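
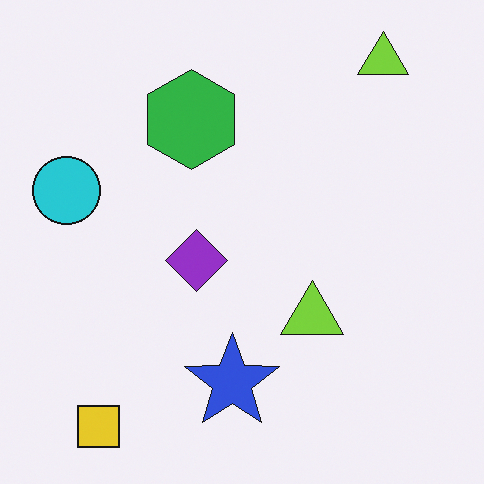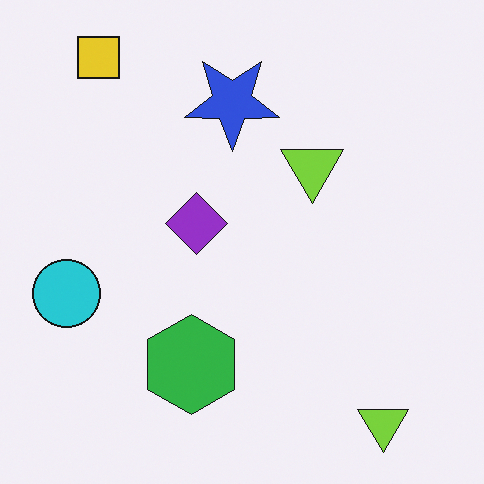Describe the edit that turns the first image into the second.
Flipped vertically (top ↔ bottom).

The yellow square is in the bottom-left of the first image and the top-left of the second — shapes on opposite sides of the horizontal midline have swapped in a mirror flip.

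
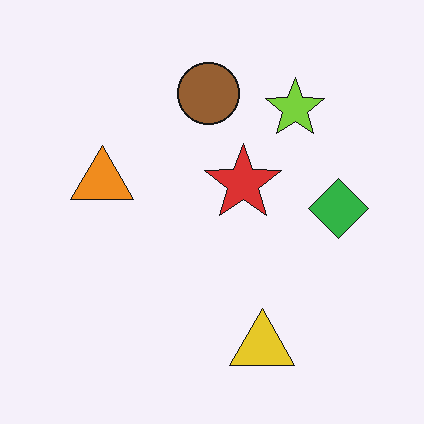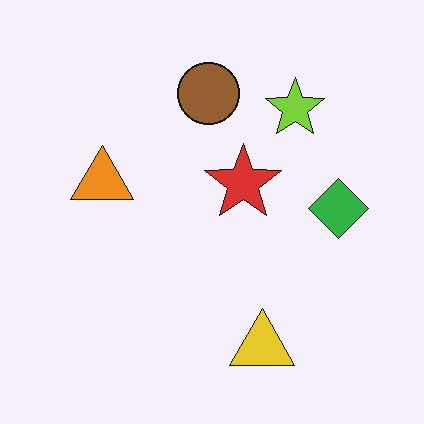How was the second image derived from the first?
JPEG-compressed with visible artifacts.

Blocky 8×8 compression artifacts appear around shape edges and the flat background shows ringing — characteristic JPEG degradation.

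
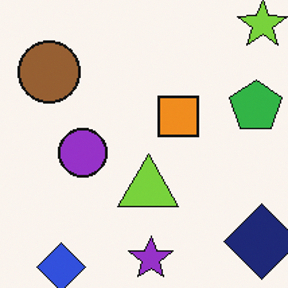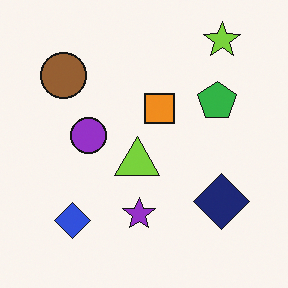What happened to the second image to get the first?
The transformation is: cropped to a modestly smaller region and rescaled.

The visible shapes are larger and the field of view is narrower; shapes near the original edges may be partly or wholly outside the frame — a crop-and-rescale.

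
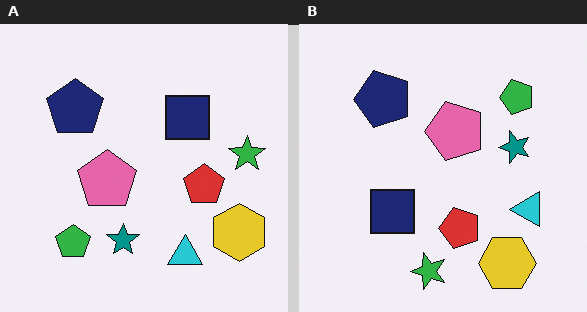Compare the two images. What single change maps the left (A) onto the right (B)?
The transformation is: transposed (reflected across the top-left ↔ bottom-right diagonal).

Shapes have swapped their row and column positions — what was in the top-right is now in the bottom-left — a diagonal reflection.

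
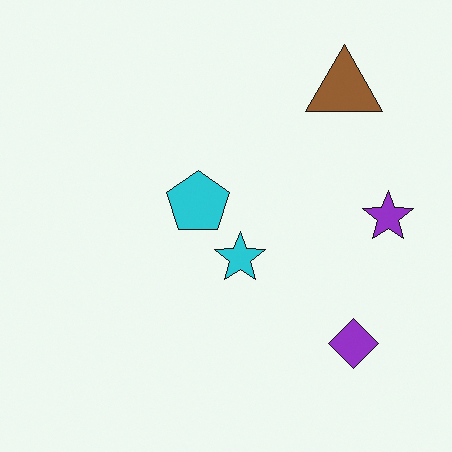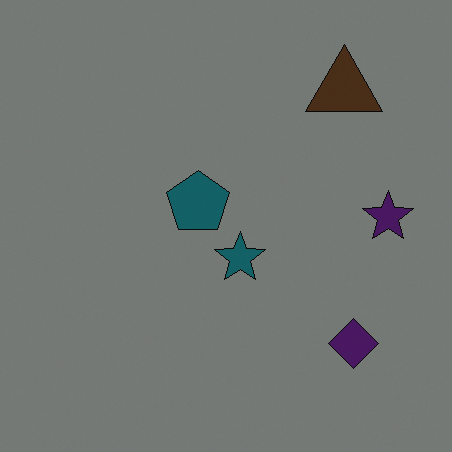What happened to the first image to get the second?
The image was darkened a lot.

Every pixel — background and shapes alike — is uniformly darkened.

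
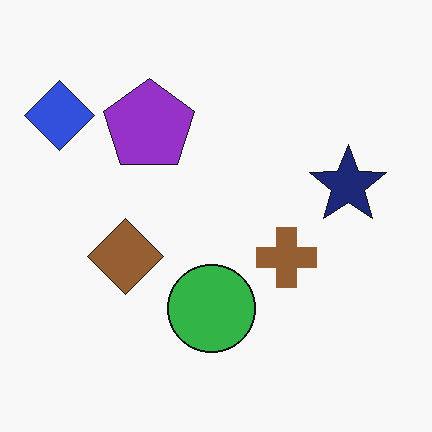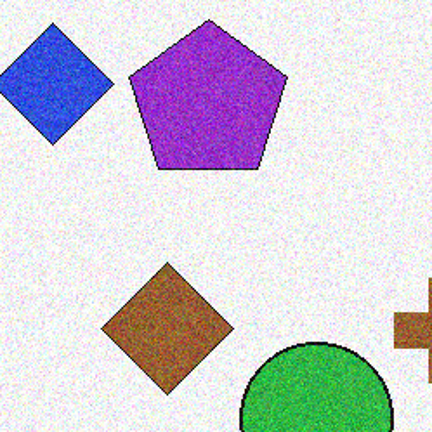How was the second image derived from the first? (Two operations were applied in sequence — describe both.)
It was degraded with moderate additive noise, then cropped tightly and scaled back up.

Random speckle covers the whole image, including the flat background. The visible shapes are larger and the field of view is narrower; shapes near the original edges may be partly or wholly outside the frame — a crop-and-rescale.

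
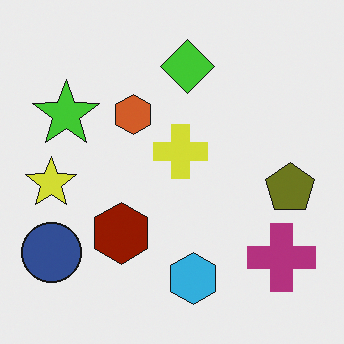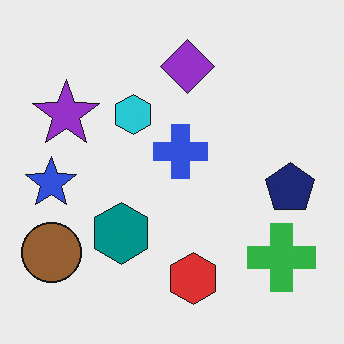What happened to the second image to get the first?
Hue-shifted through roughly half the color wheel.

Every shape's color has rotated by the same amount around the hue wheel — a uniform hue shift.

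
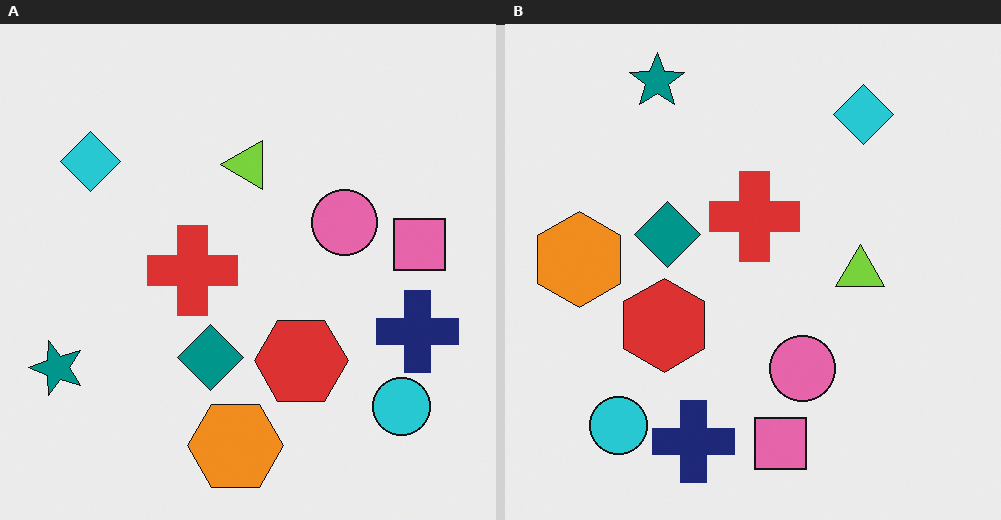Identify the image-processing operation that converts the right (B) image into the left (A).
This is the original image rotated 90° counter-clockwise.

The teal star sits in the top-left of the right (B) image and the bottom-left of the left (A) — consistent with a whole-image 90° counter-clockwise rotation.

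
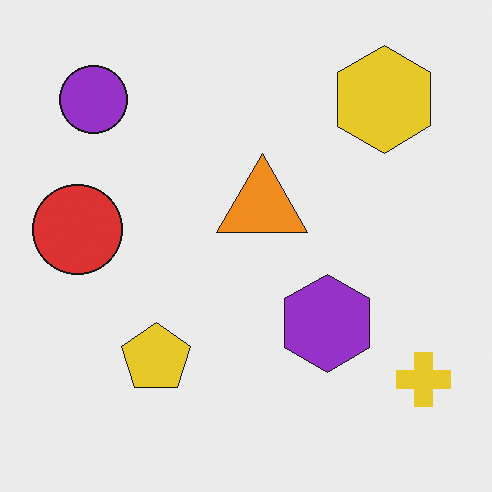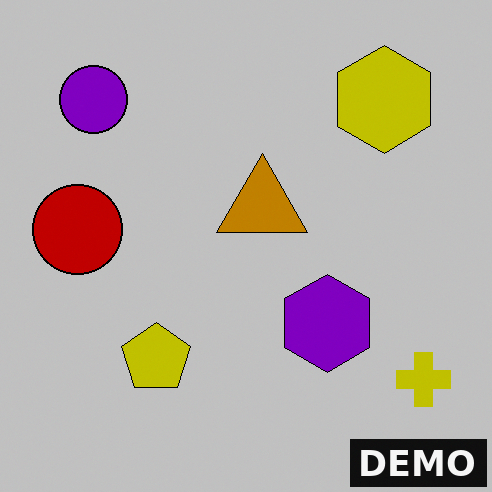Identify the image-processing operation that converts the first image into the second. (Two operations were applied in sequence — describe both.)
The transformation is: aggressively posterized, then watermarked with the text "DEMO" in the lower-right corner.

Each flat color has snapped to a coarser quantized level — most visibly, the near-white background has dropped to a flat grey. A dark label reading "DEMO" appears in the lower-right corner.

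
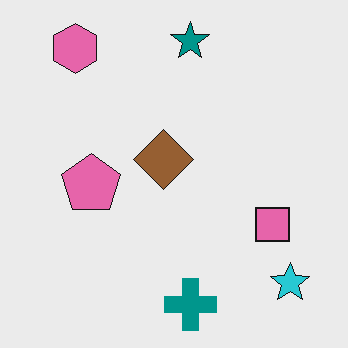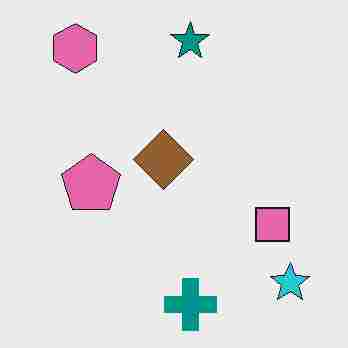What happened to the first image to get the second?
The second image is the first degraded with heavy JPEG compression.

Blocky 8×8 compression artifacts appear around shape edges and the flat background shows ringing — characteristic JPEG degradation.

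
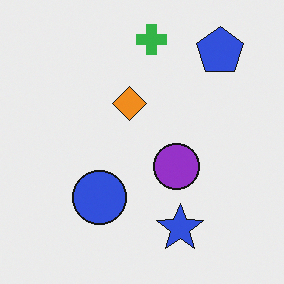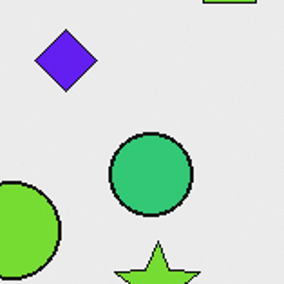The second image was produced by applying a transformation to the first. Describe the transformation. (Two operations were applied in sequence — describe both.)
This is the original image hue-shifted by a large amount, then cropped tightly and scaled back up.

Every shape's color has rotated by the same amount around the hue wheel — a uniform hue shift. The visible shapes are larger and the field of view is narrower; shapes near the original edges may be partly or wholly outside the frame — a crop-and-rescale.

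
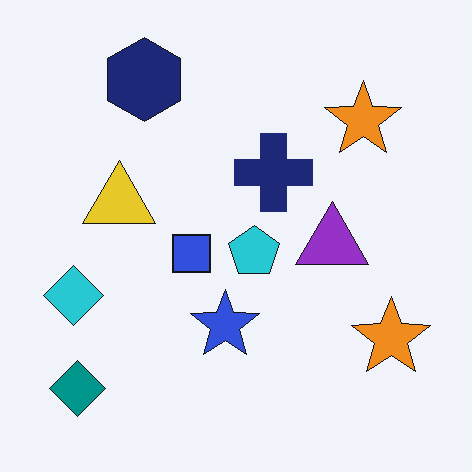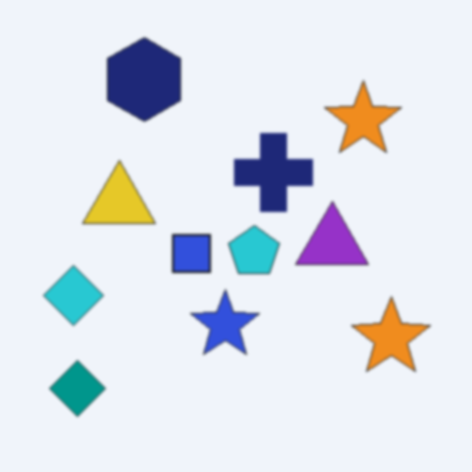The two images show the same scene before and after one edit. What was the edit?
The transformation is: slightly softened.

Shape edges and outlines are uniformly softened across the whole image.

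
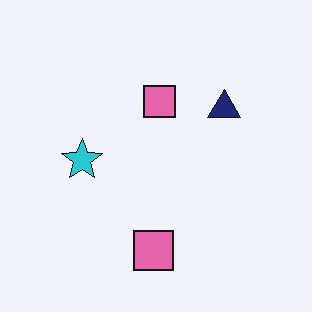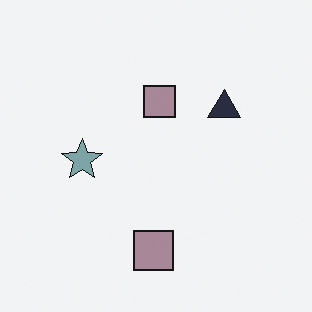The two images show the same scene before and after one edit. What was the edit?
The transformation is: made much more muted (saturation change).

All colors are more muted and greyish — a global saturation change.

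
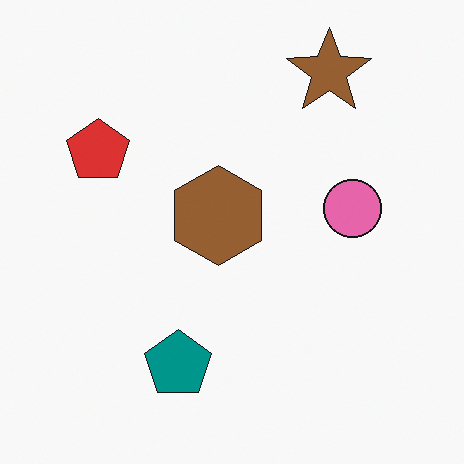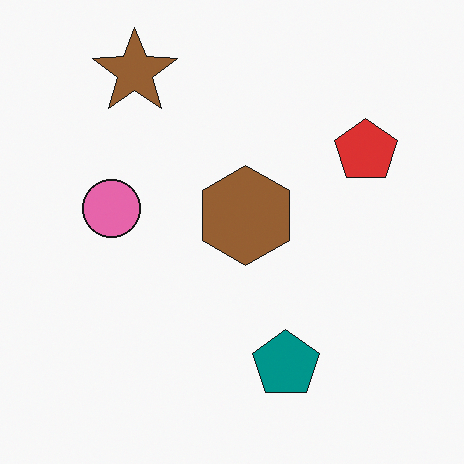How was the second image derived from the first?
The second image is the first flipped horizontally (left ↔ right).

The red pentagon is in the top-left of the first image and the top-right of the second — shapes on opposite sides of the vertical midline have swapped in a mirror flip.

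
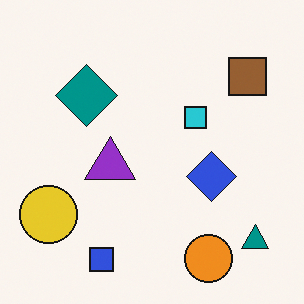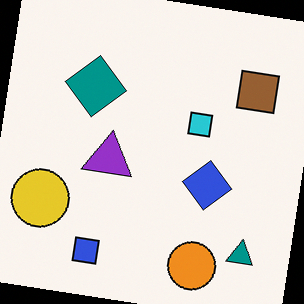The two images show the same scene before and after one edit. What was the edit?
The second image is the first rotated clockwise by a slight angle.

Every shape is tilted by the same angle and the image corners show triangular fill wedges — a whole-image rotation by a non-right angle.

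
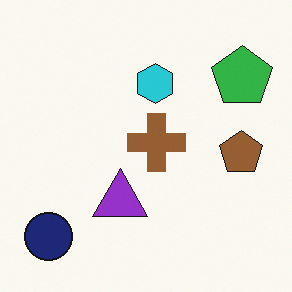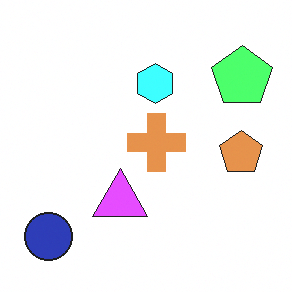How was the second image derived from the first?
It was brightened a lot.

Every pixel — background and shapes alike — is uniformly brightened.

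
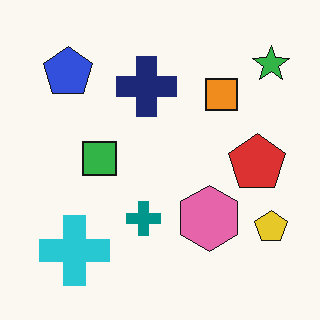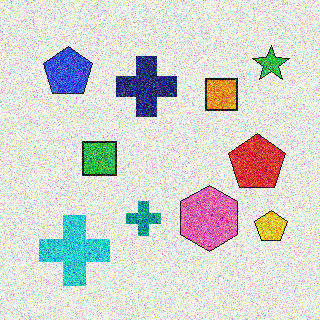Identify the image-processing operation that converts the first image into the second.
Degraded with a thick layer of grain.

Random speckle covers the whole image, including the flat background.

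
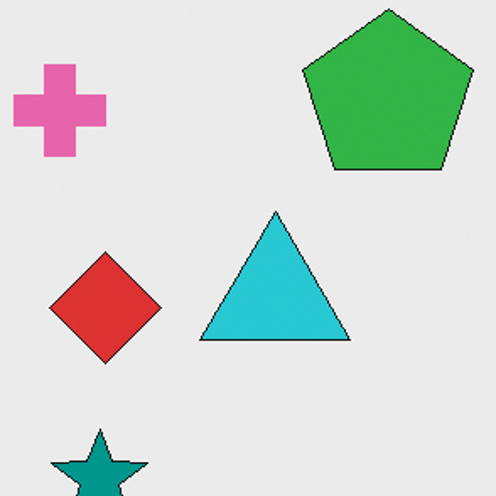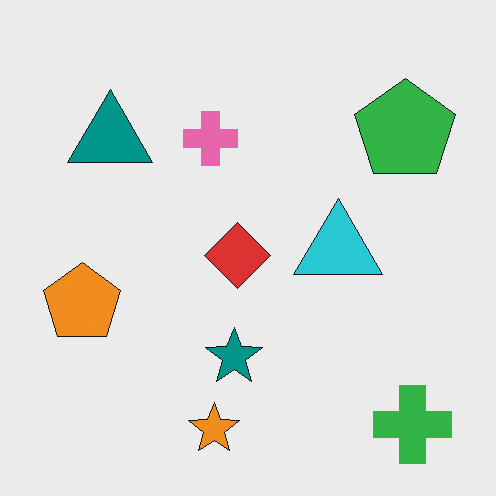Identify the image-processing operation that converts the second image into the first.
It was cropped tightly and scaled back up.

The visible shapes are larger and the field of view is narrower; shapes near the original edges may be partly or wholly outside the frame — a crop-and-rescale.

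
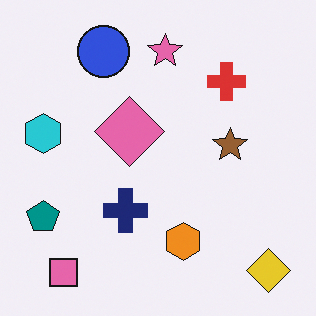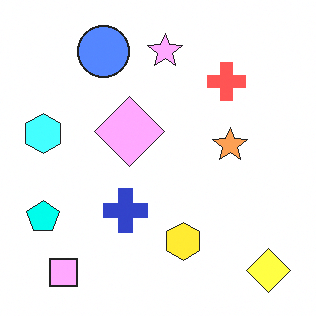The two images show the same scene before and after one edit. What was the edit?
The second image is the first noticeably brightened.

Every pixel — background and shapes alike — is uniformly brightened.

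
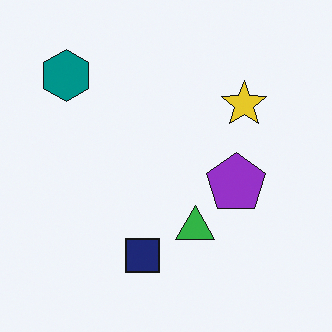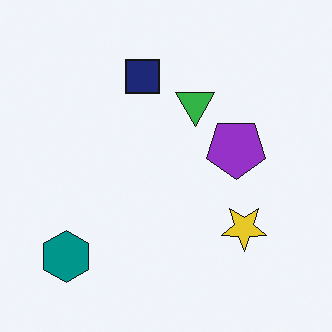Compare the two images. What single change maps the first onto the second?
It was flipped vertically (top ↔ bottom).

The teal hexagon is in the top-left of the first image and the bottom-left of the second — shapes on opposite sides of the horizontal midline have swapped in a mirror flip.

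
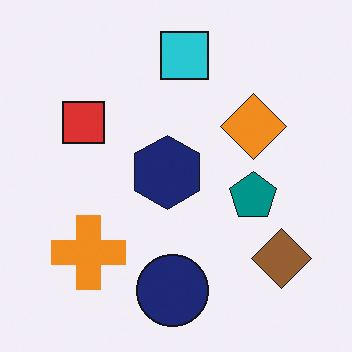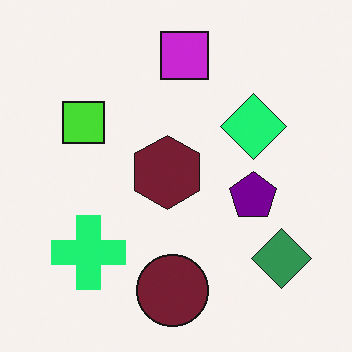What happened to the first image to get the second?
The transformation is: hue-shifted by a moderate amount.

Every shape's color has rotated by the same amount around the hue wheel — a uniform hue shift.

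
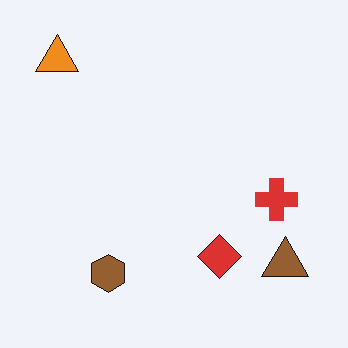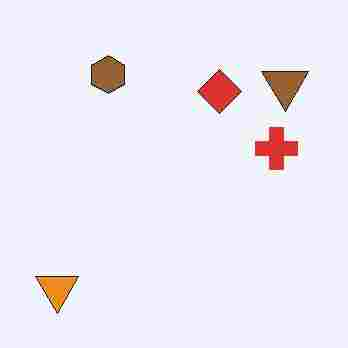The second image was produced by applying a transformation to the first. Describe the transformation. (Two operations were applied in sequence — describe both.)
The second image is the first flipped vertically (top ↔ bottom), then heavily JPEG-compressed with obvious blocking artifacts.

The orange triangle is in the top-left of the first image and the bottom-left of the second — shapes on opposite sides of the horizontal midline have swapped in a mirror flip. Blocky 8×8 compression artifacts appear around shape edges and the flat background shows ringing — characteristic JPEG degradation.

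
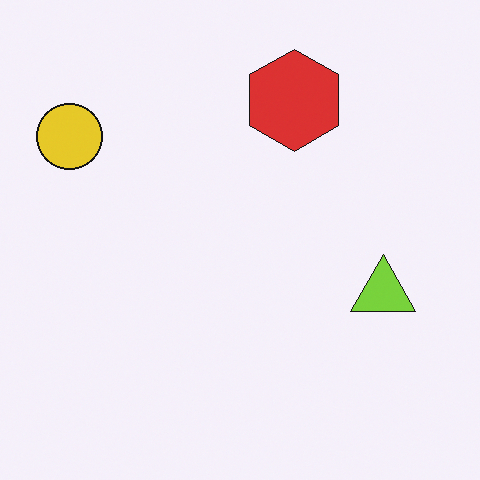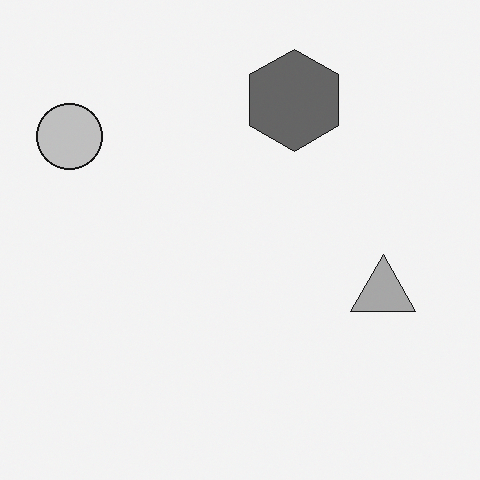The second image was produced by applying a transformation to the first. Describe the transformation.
This is the original image converted to grayscale.

All color is removed — every shape is now a shade of grey.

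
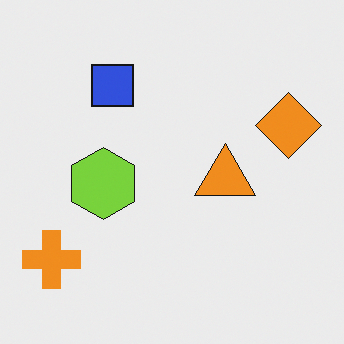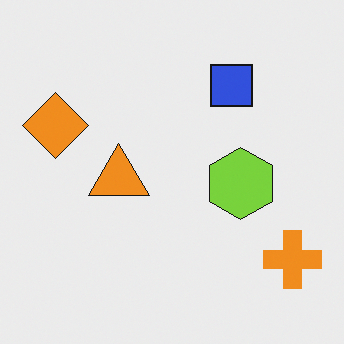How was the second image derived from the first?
Flipped horizontally (left ↔ right).

The orange cross is in the bottom-left of the first image and the bottom-right of the second — shapes on opposite sides of the vertical midline have swapped in a mirror flip.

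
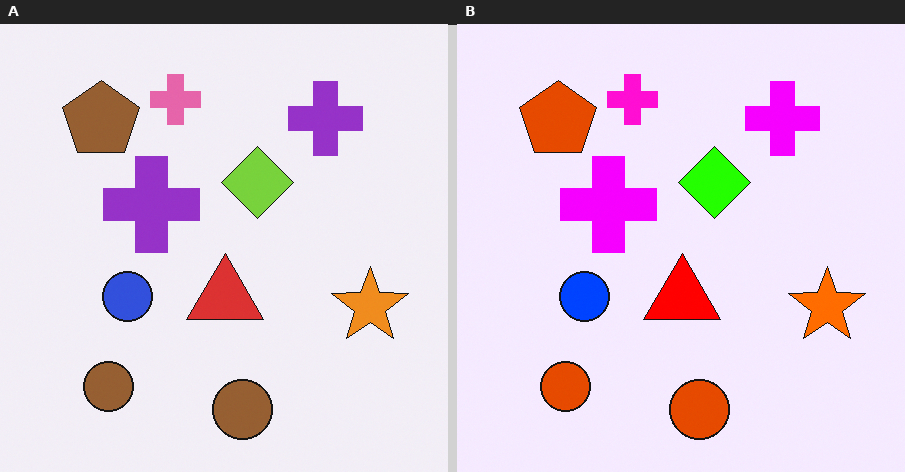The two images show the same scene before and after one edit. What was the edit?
The transformation is: heavily oversaturated.

All colors are more vivid — a global saturation change.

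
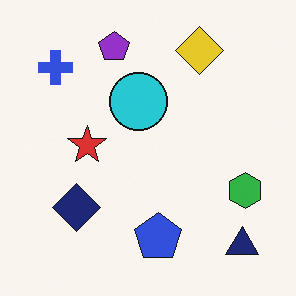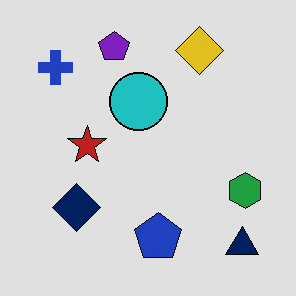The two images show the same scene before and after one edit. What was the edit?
This is the original image moderately posterized.

Each flat color has snapped to a coarser quantized level — most visibly, the near-white background has dropped to a flat grey.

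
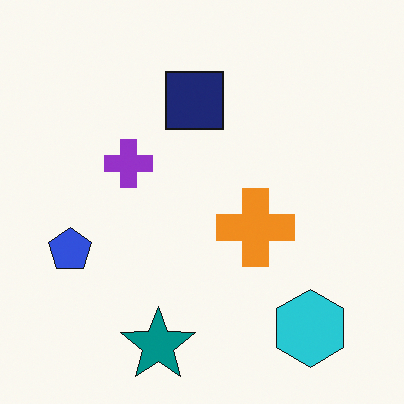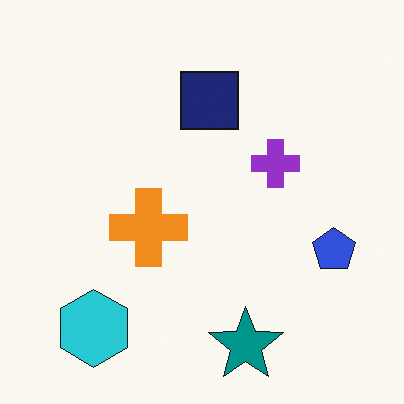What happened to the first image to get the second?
It was flipped horizontally (left ↔ right).

The blue pentagon is in the left of the first image and the right of the second — shapes on opposite sides of the vertical midline have swapped in a mirror flip.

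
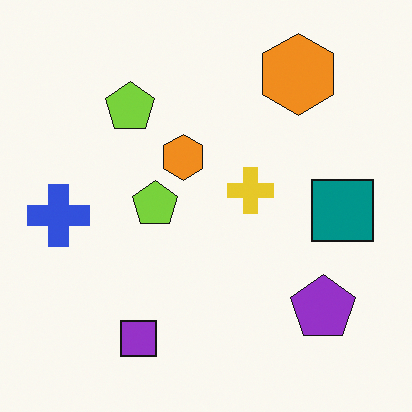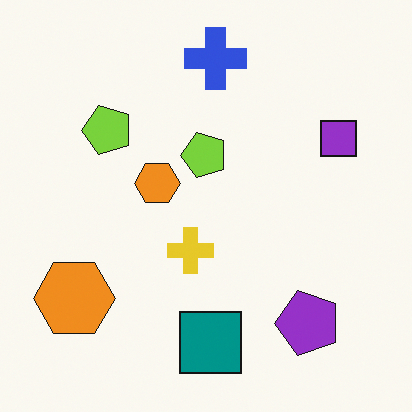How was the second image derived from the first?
It was transposed (reflected across the top-left ↔ bottom-right diagonal).

Shapes have swapped their row and column positions — what was in the top-right is now in the bottom-left — a diagonal reflection.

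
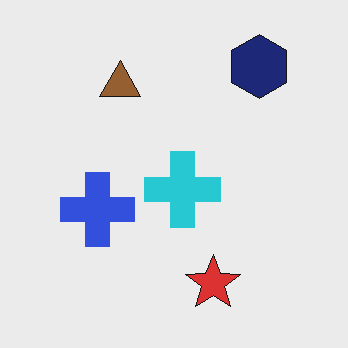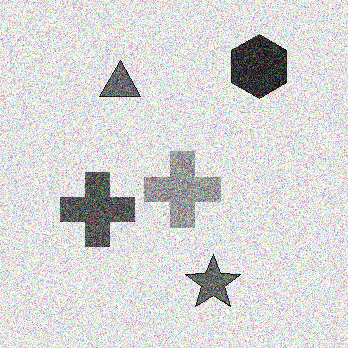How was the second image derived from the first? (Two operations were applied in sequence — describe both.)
The second image is the first converted to grayscale, then degraded with a thick layer of grain.

All color is removed — every shape is now a shade of grey. Random speckle covers the whole image, including the flat background.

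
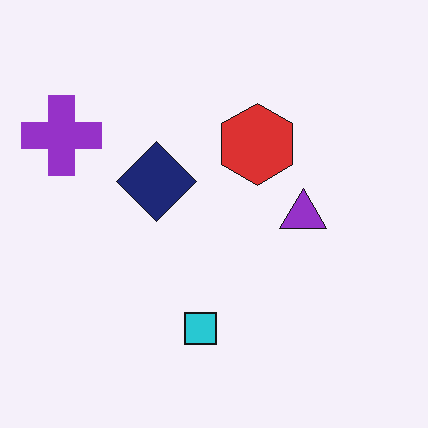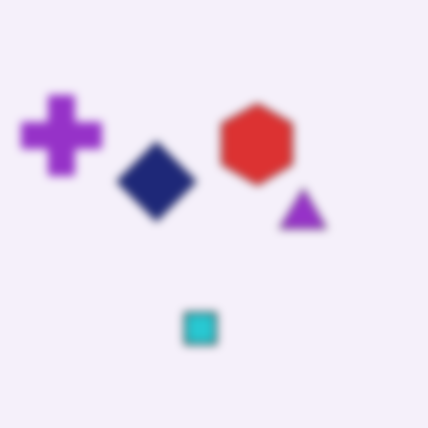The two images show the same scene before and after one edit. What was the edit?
The transformation is: noticeably gaussian-blurred.

Shape edges and outlines are uniformly softened across the whole image.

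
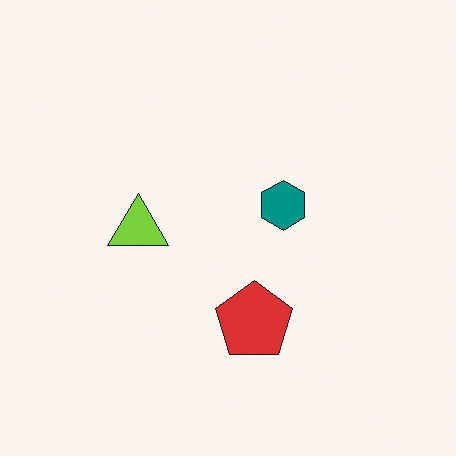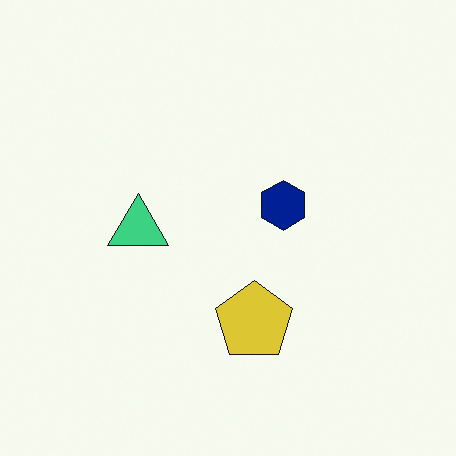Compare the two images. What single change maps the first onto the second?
The second image is the first hue-shifted slightly.

Every shape's color has rotated by the same amount around the hue wheel — a uniform hue shift.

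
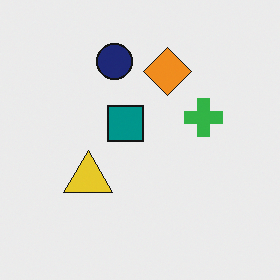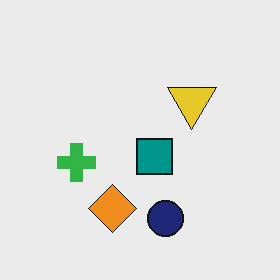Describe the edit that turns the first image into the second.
The second image is the first rotated 180°.

The navy circle sits in the top of the first image and the bottom of the second — consistent with a whole-image 180° rotation.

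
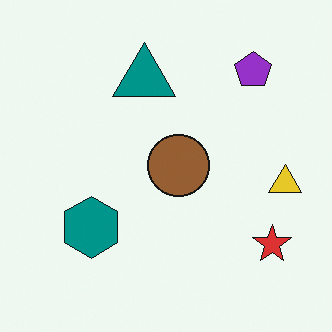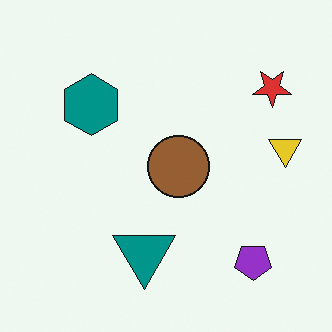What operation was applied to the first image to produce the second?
This is the original image flipped vertically (top ↔ bottom).

The purple pentagon is in the top-right of the first image and the bottom-right of the second — shapes on opposite sides of the horizontal midline have swapped in a mirror flip.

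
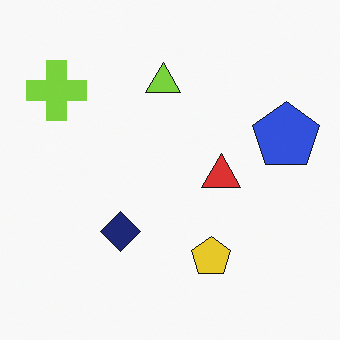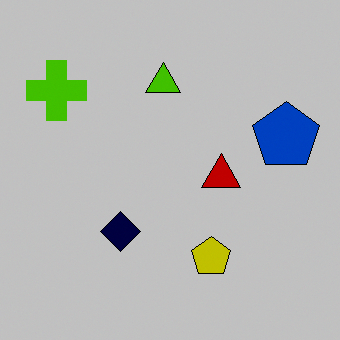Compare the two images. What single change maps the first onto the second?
The second image is the first heavily posterized to just a handful of flat colors.

Each flat color has snapped to a coarser quantized level — most visibly, the near-white background has dropped to a flat grey.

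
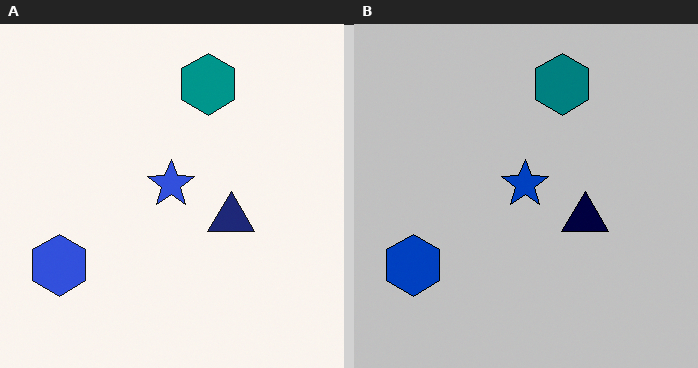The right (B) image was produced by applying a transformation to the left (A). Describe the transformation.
The transformation is: heavily posterized to just a handful of flat colors.

Each flat color has snapped to a coarser quantized level — most visibly, the near-white background has dropped to a flat grey.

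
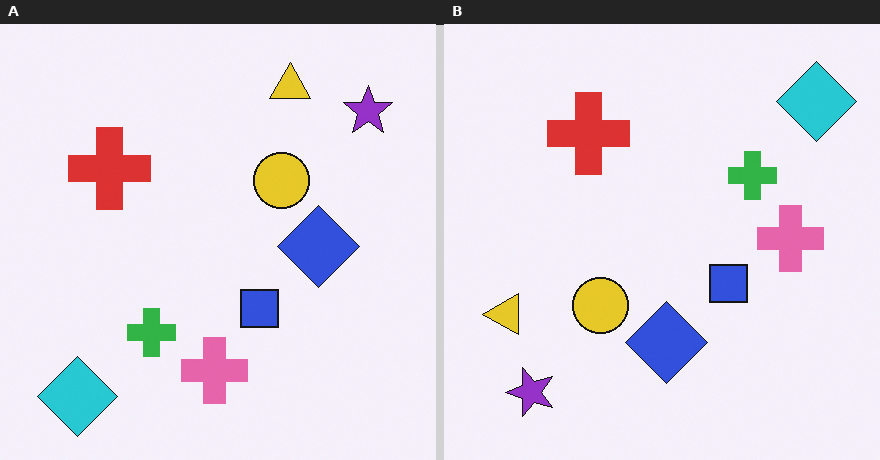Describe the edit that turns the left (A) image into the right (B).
It was transposed (reflected across the top-left ↔ bottom-right diagonal).

Shapes have swapped their row and column positions — what was in the top-right is now in the bottom-left — a diagonal reflection.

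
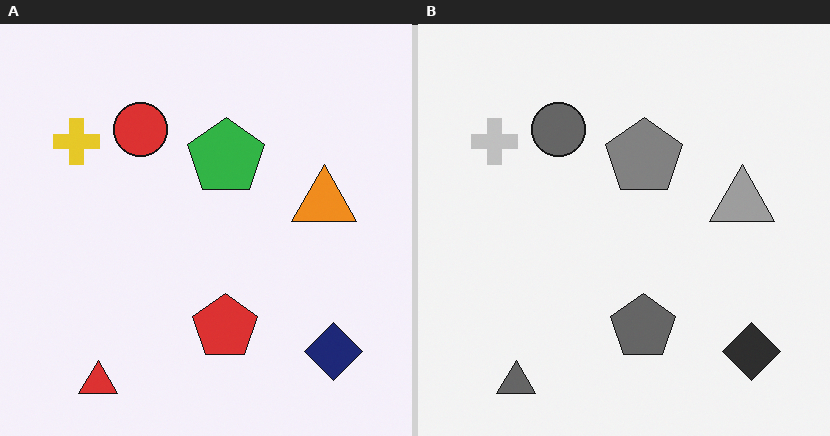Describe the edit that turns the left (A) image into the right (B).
The image was converted to grayscale.

All color is removed — every shape is now a shade of grey.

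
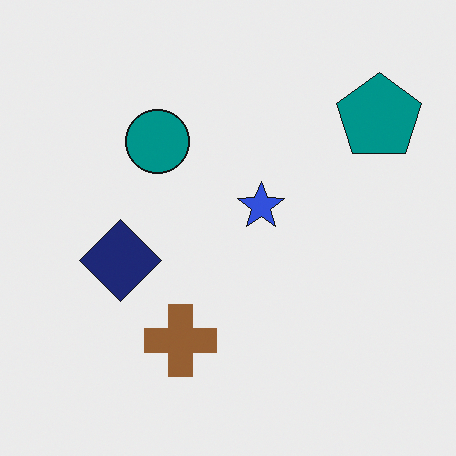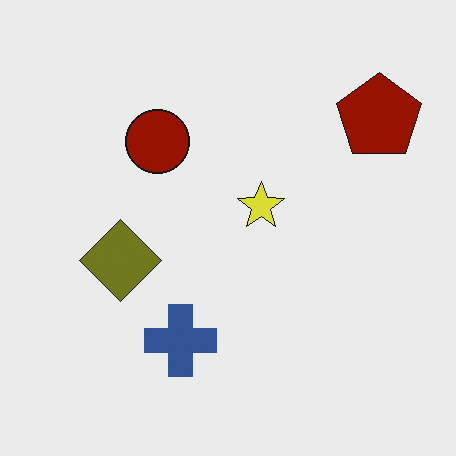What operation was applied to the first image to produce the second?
It was hue-shifted by a large amount.

Every shape's color has rotated by the same amount around the hue wheel — a uniform hue shift.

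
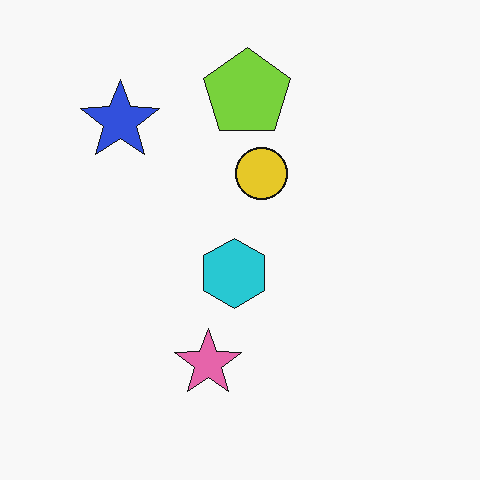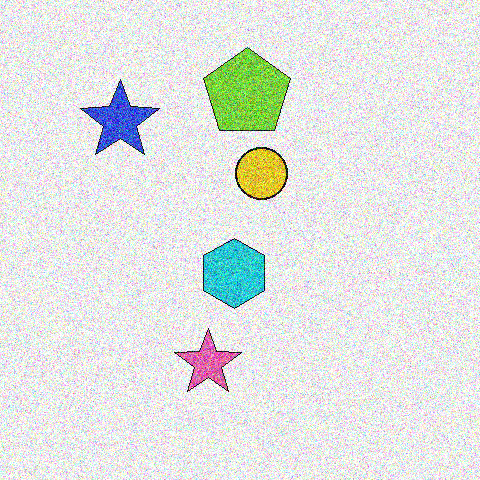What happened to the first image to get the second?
The transformation is: degraded with a thick layer of grain.

Random speckle covers the whole image, including the flat background.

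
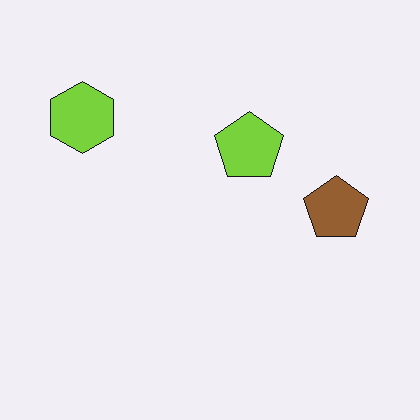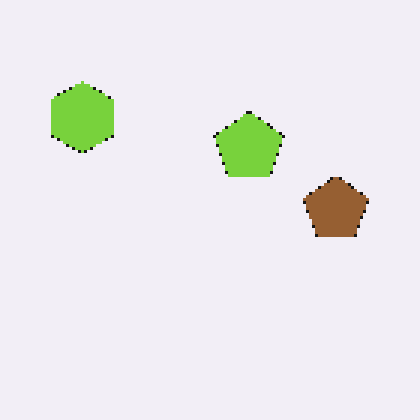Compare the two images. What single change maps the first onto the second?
It was mildly pixelated.

Shapes are reduced to large square blocks; fine edges and outlines are lost — a downscale-then-upscale (mosaic) effect.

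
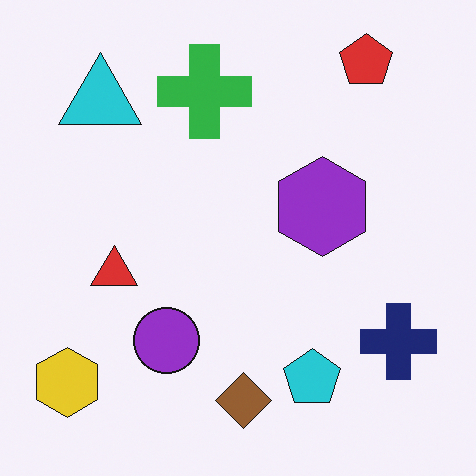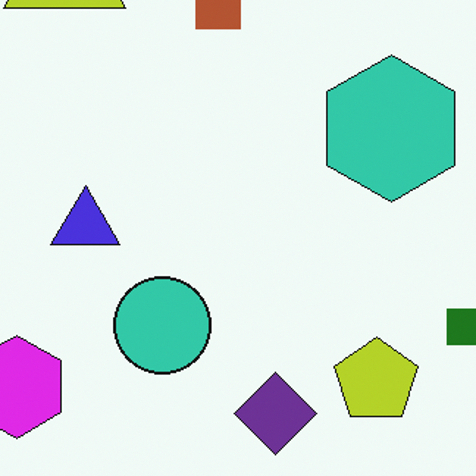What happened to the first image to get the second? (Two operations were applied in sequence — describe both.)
The image was hue-shifted by a large amount, then cropped to a modestly smaller region and rescaled.

Every shape's color has rotated by the same amount around the hue wheel — a uniform hue shift. The visible shapes are larger and the field of view is narrower; shapes near the original edges may be partly or wholly outside the frame — a crop-and-rescale.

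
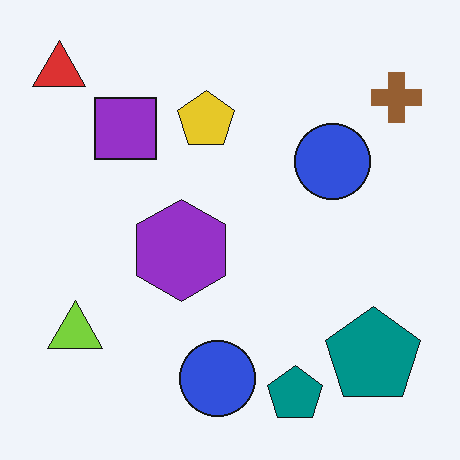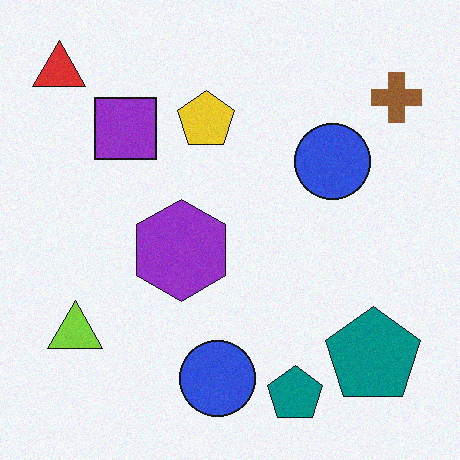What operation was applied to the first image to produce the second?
Degraded with light additive noise.

Random speckle covers the whole image, including the flat background.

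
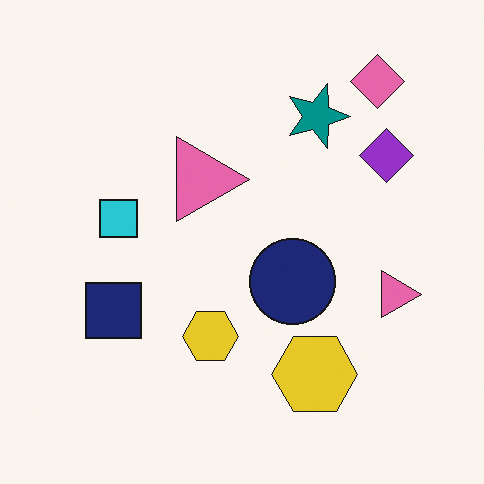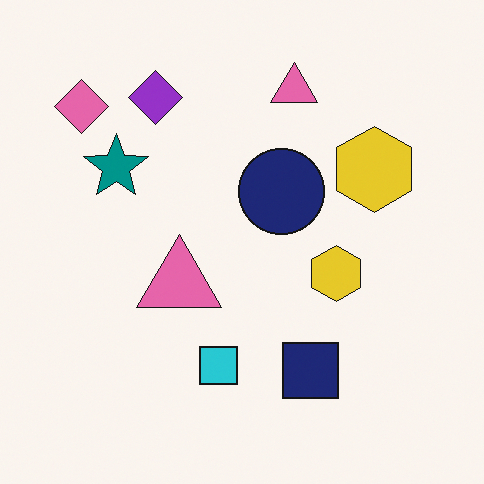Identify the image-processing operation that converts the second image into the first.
It was rotated 90° clockwise.

The pink diamond sits in the top-left of the second image and the top-right of the first — consistent with a whole-image 90° clockwise rotation.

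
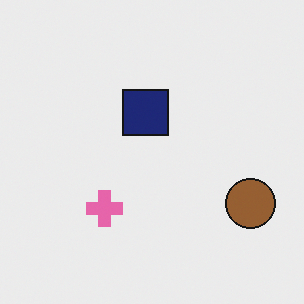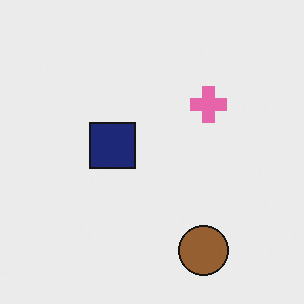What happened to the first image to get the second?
Transposed (reflected across the top-left ↔ bottom-right diagonal).

Shapes have swapped their row and column positions — what was in the top-right is now in the bottom-left — a diagonal reflection.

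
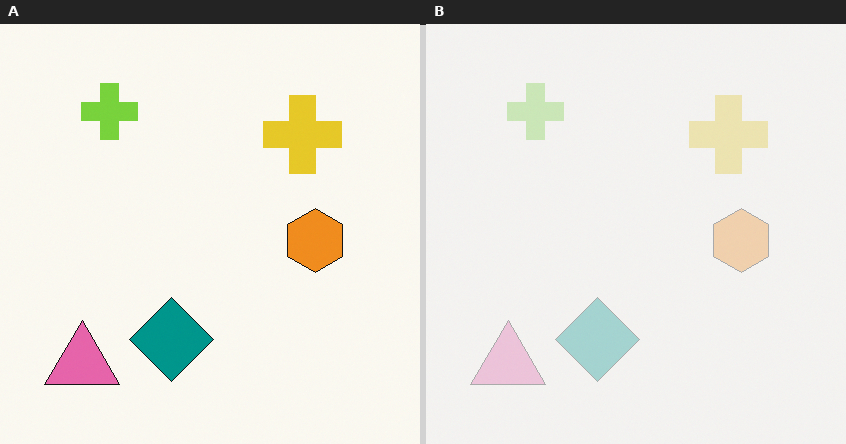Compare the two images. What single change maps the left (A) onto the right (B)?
The transformation is: given much lower contrast.

Tones are pushed toward mid-grey across the whole image — a global contrast change.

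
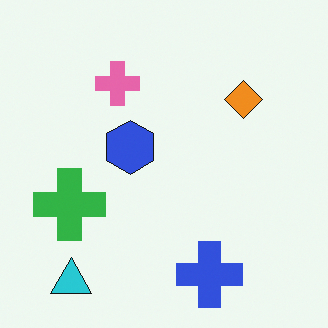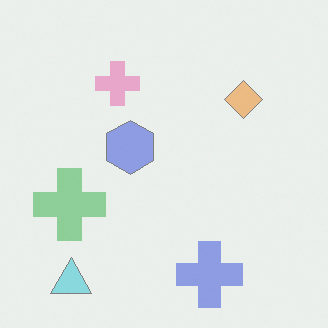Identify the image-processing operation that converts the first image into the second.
The image was washed out (contrast reduced).

Tones are pushed toward mid-grey across the whole image — a global contrast change.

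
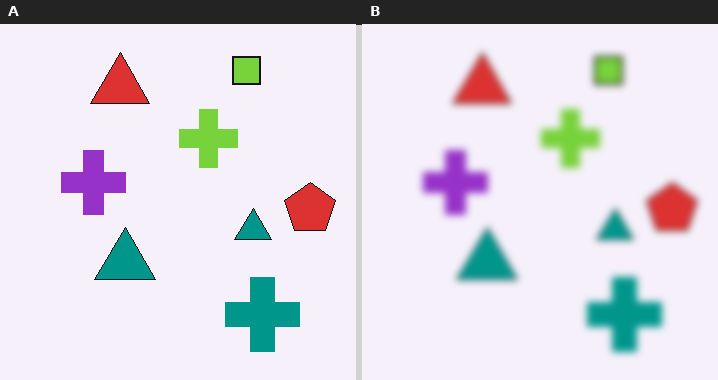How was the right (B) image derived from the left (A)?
The right (B) image is the left (A) noticeably gaussian-blurred.

Shape edges and outlines are uniformly softened across the whole image.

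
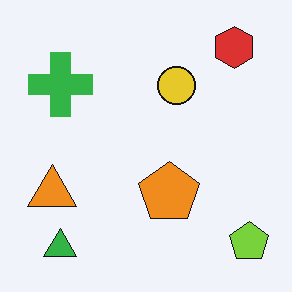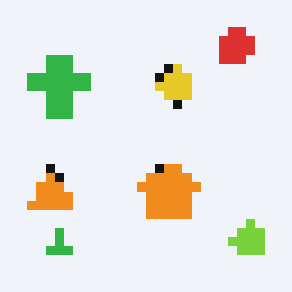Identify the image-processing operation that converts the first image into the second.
This is the original image heavily pixelated into large blocks.

Shapes are reduced to large square blocks; fine edges and outlines are lost — a downscale-then-upscale (mosaic) effect.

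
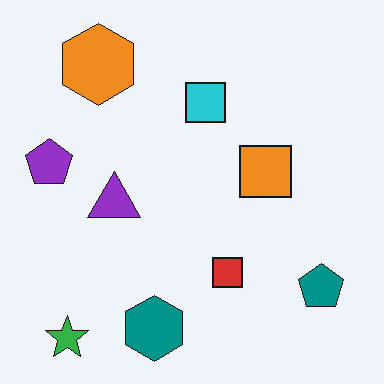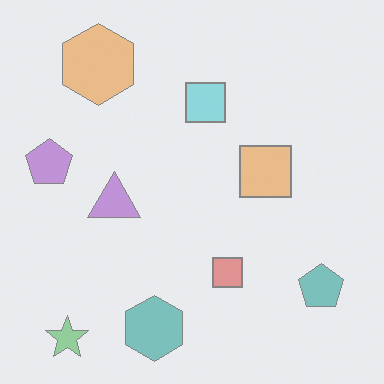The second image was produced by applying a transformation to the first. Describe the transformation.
This is the original image given much lower contrast.

Tones are pushed toward mid-grey across the whole image — a global contrast change.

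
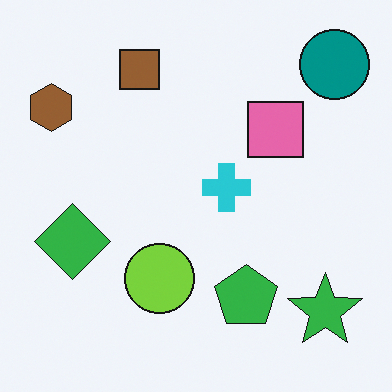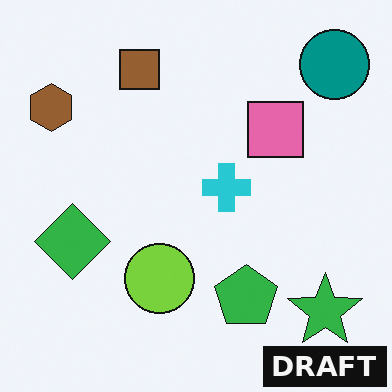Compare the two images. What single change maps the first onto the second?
This is the original image watermarked with the text "DRAFT" in the lower-right corner.

A dark label reading "DRAFT" appears in the lower-right corner.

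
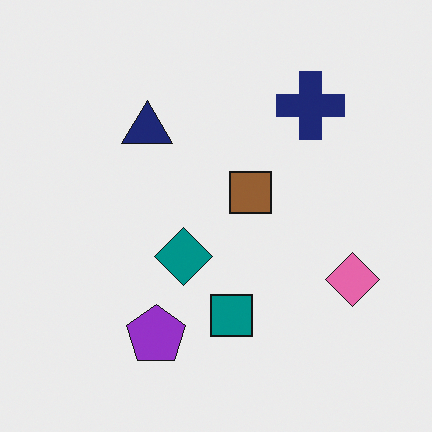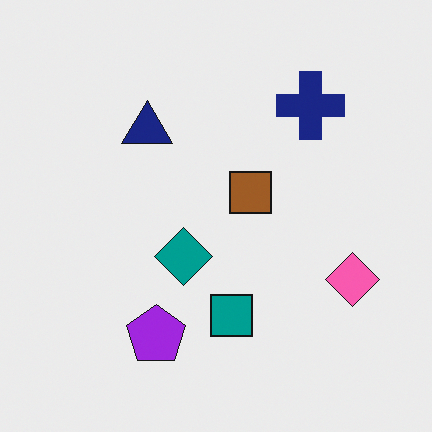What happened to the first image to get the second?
The second image is the first slightly oversaturated.

All colors are more vivid — a global saturation change.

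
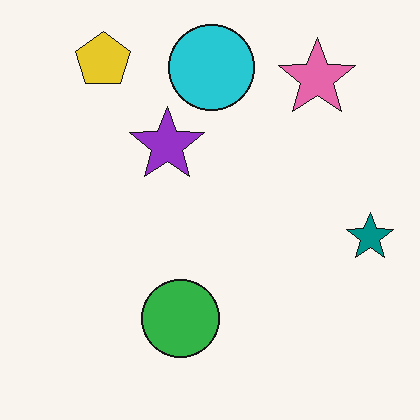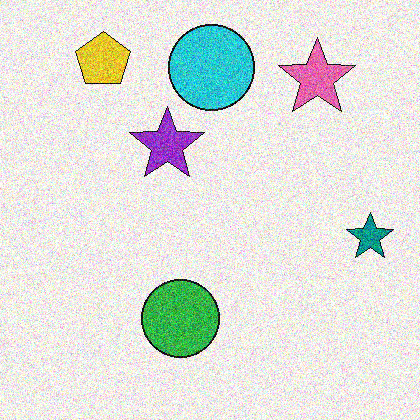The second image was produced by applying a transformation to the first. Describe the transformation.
The image was degraded with strong gaussian noise.

Random speckle covers the whole image, including the flat background.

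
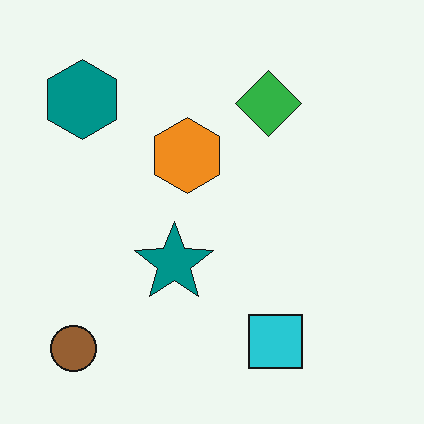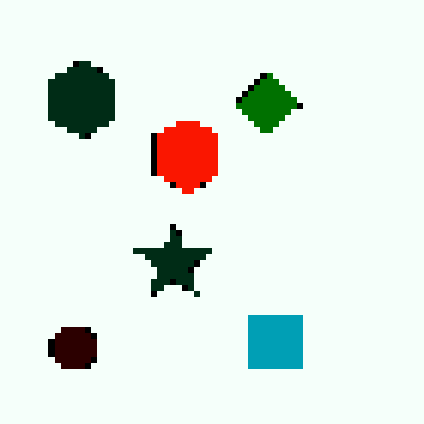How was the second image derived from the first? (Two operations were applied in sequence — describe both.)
It was given much higher contrast, then moderately pixelated.

Tones are pushed away from mid-grey across the whole image — a global contrast change. Shapes are reduced to large square blocks; fine edges and outlines are lost — a downscale-then-upscale (mosaic) effect.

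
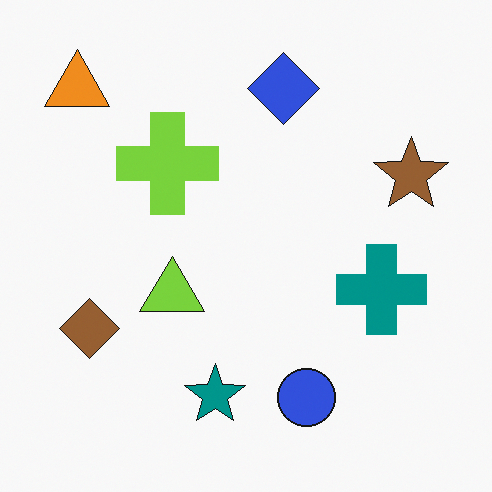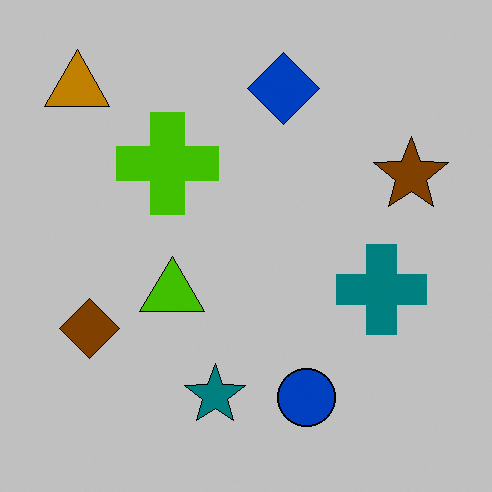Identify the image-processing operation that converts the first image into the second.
Aggressively posterized.

Each flat color has snapped to a coarser quantized level — most visibly, the near-white background has dropped to a flat grey.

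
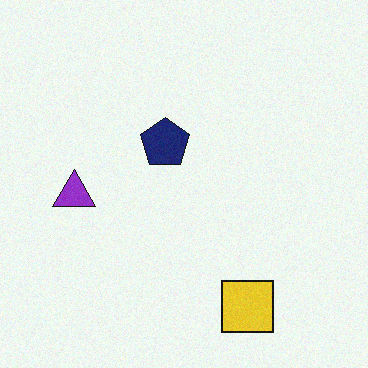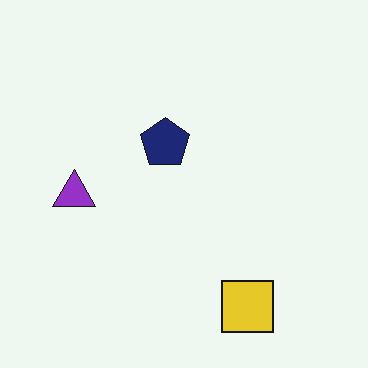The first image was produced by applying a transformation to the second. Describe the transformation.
It was degraded with subtle gaussian noise.

Random speckle covers the whole image, including the flat background.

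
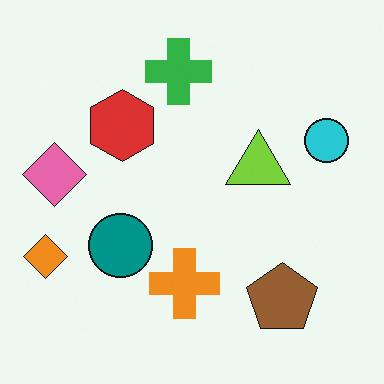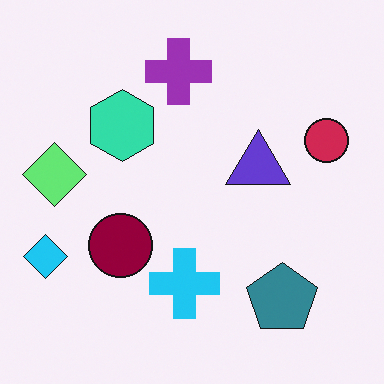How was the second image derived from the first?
It was hue-shifted by a large amount.

Every shape's color has rotated by the same amount around the hue wheel — a uniform hue shift.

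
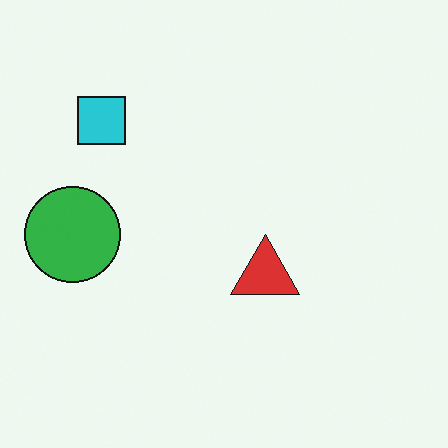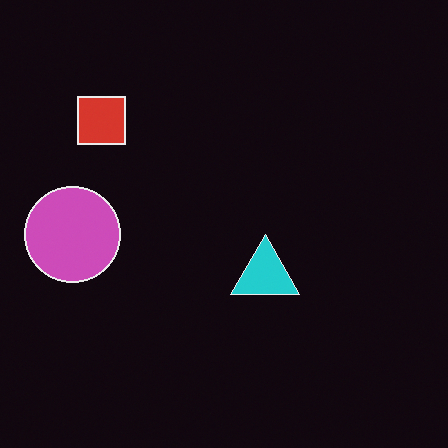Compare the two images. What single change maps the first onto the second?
The transformation is: color-inverted (negative).

The light background has become dark and every shape's color is its complement — a photographic negative.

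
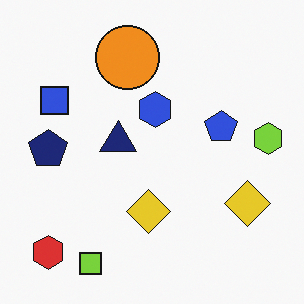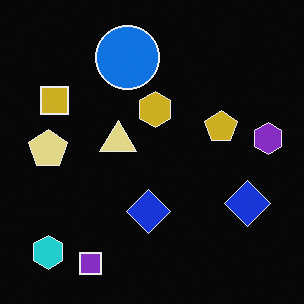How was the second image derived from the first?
The transformation is: color-inverted (negative).

The light background has become dark and every shape's color is its complement — a photographic negative.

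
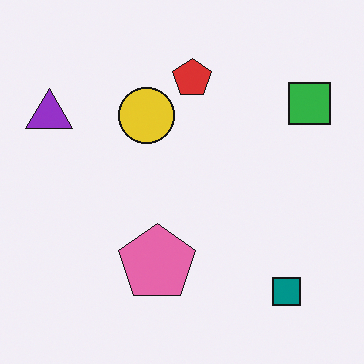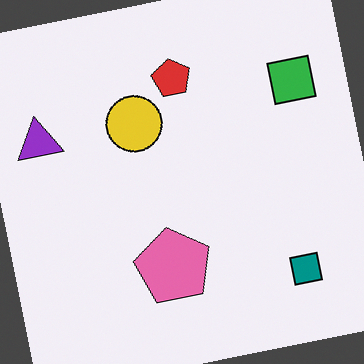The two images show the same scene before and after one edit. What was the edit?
Rotated counter-clockwise by a slight angle.

Every shape is tilted by the same angle and the image corners show triangular fill wedges — a whole-image rotation by a non-right angle.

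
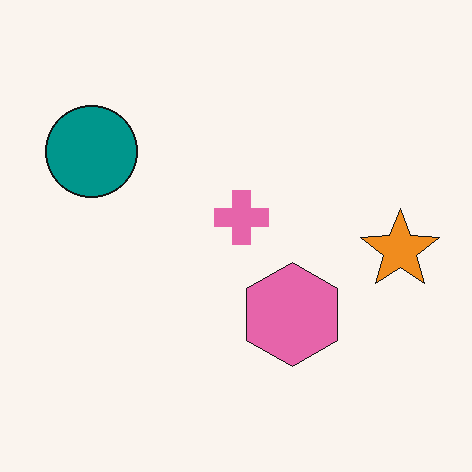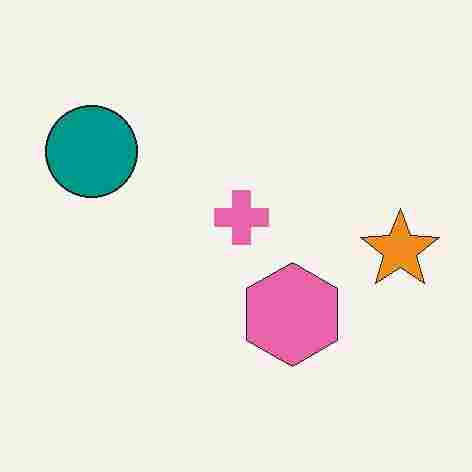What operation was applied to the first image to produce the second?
The second image is the first heavily JPEG-compressed with obvious blocking artifacts.

Blocky 8×8 compression artifacts appear around shape edges and the flat background shows ringing — characteristic JPEG degradation.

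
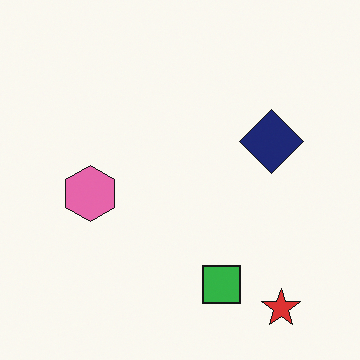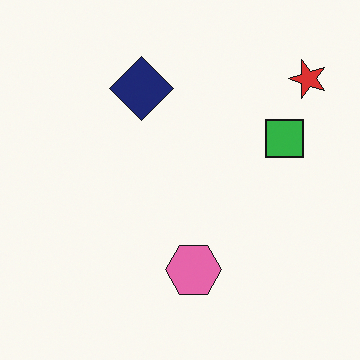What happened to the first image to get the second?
Rotated 90° counter-clockwise.

The red star sits in the bottom-right of the first image and the top-right of the second — consistent with a whole-image 90° counter-clockwise rotation.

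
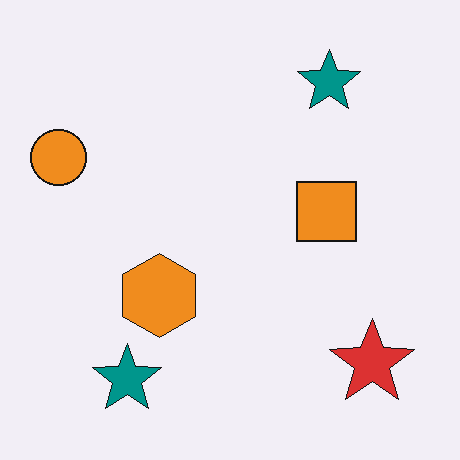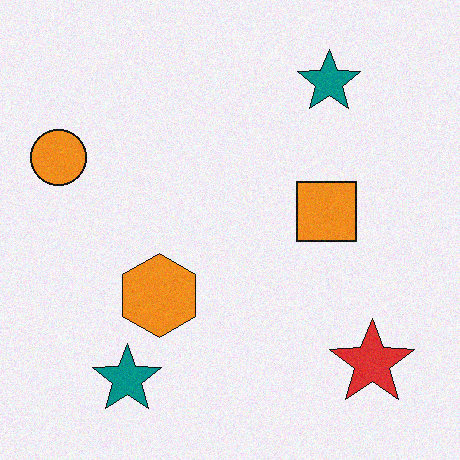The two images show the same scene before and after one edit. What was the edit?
The second image is the first degraded with light additive noise.

Random speckle covers the whole image, including the flat background.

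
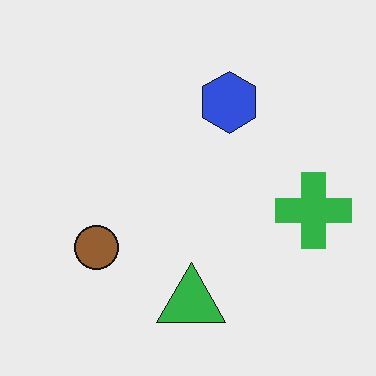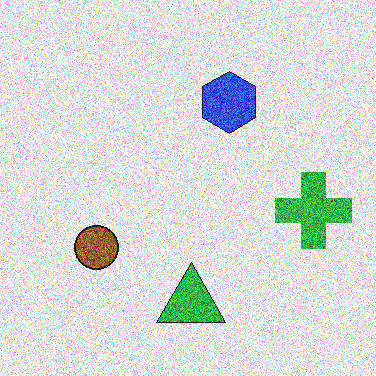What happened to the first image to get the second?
This is the original image degraded with heavy additive noise.

Random speckle covers the whole image, including the flat background.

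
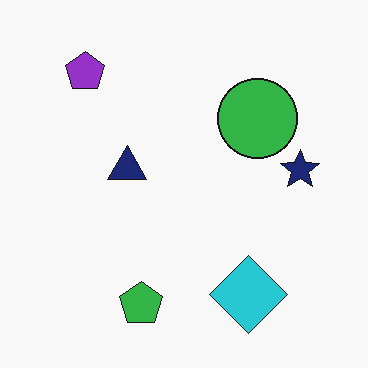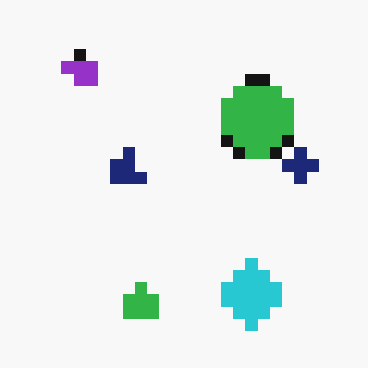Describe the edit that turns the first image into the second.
The transformation is: heavily pixelated into large blocks.

Shapes are reduced to large square blocks; fine edges and outlines are lost — a downscale-then-upscale (mosaic) effect.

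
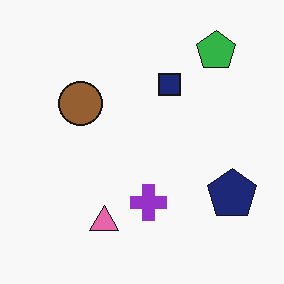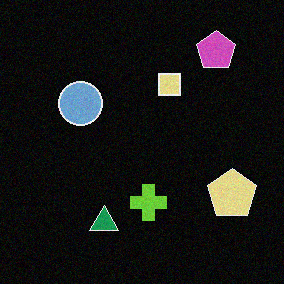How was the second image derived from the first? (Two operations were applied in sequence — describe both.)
Color-inverted (negative), then degraded with a light layer of grain.

The light background has become dark and every shape's color is its complement — a photographic negative. Random speckle covers the whole image, including the flat background.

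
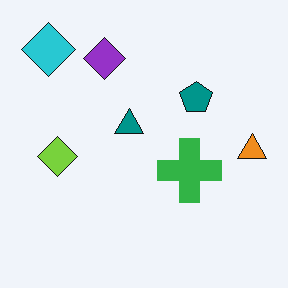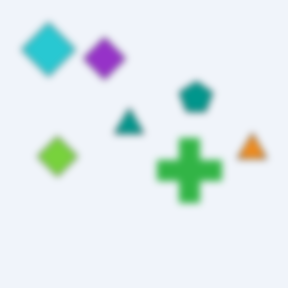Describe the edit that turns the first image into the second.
The transformation is: moderately blurred.

Shape edges and outlines are uniformly softened across the whole image.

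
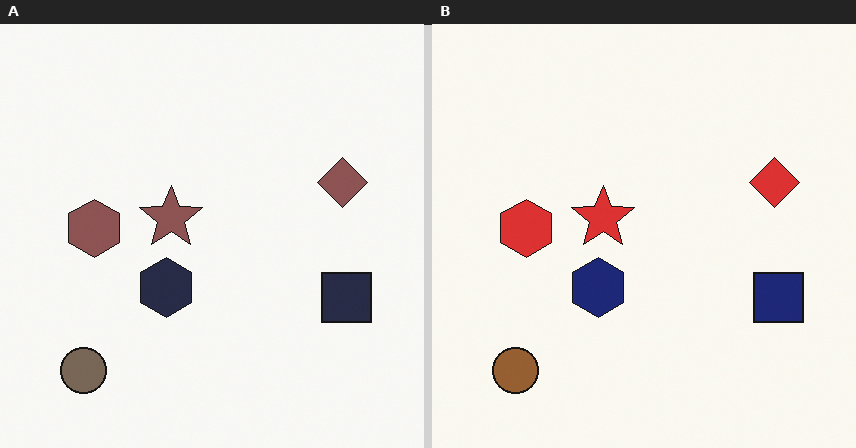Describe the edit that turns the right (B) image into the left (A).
The transformation is: made much more muted (saturation change).

All colors are more muted and greyish — a global saturation change.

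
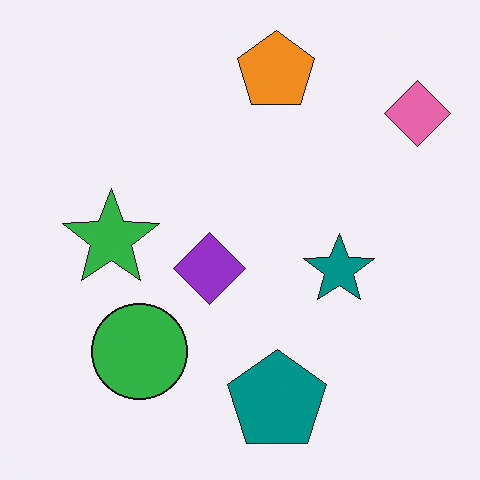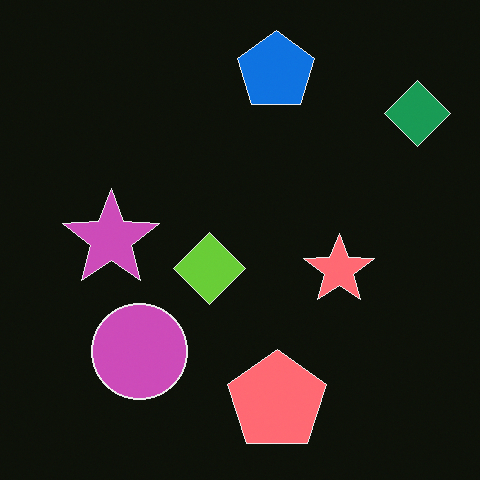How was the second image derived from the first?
This is the original image color-inverted (negative).

The light background has become dark and every shape's color is its complement — a photographic negative.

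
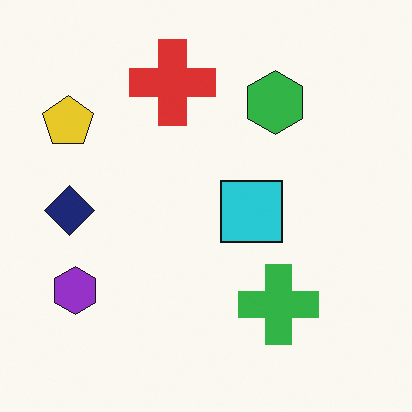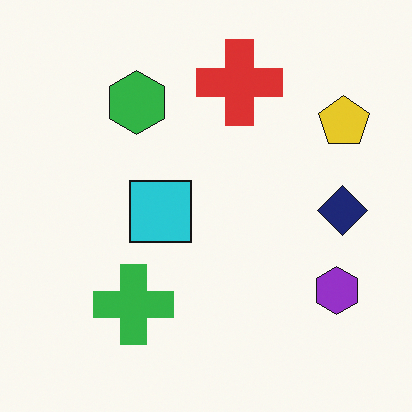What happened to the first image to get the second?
This is the original image flipped horizontally (left ↔ right).

The yellow pentagon is in the top-left of the first image and the top-right of the second — shapes on opposite sides of the vertical midline have swapped in a mirror flip.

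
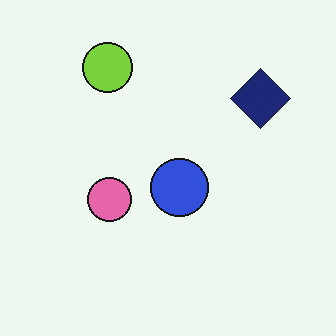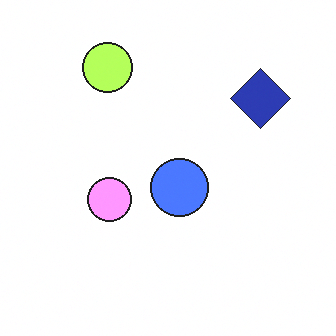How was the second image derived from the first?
It was noticeably brightened.

Every pixel — background and shapes alike — is uniformly brightened.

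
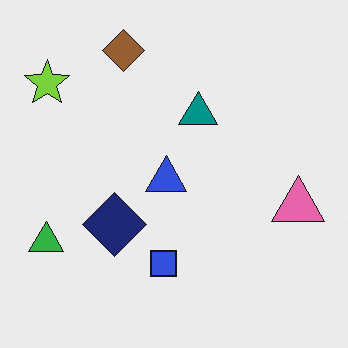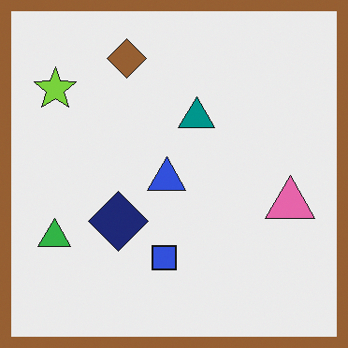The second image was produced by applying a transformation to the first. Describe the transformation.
The second image is the first framed with a brown border.

A solid brown frame runs around the edge of the second image, with the content slightly shrunk inside it.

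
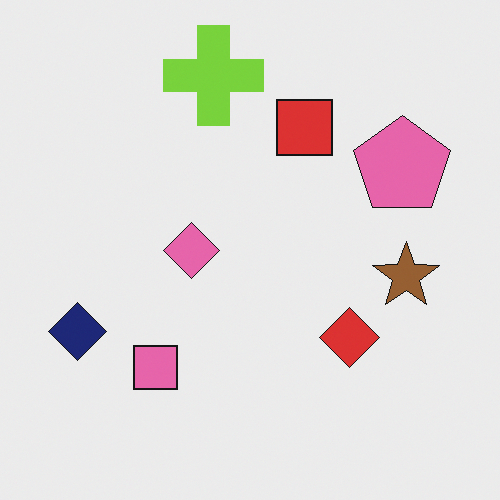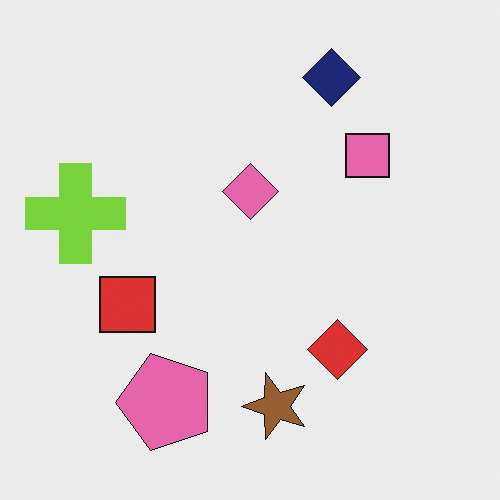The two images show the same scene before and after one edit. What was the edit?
The image was transposed (reflected across the top-left ↔ bottom-right diagonal).

Shapes have swapped their row and column positions — what was in the top-right is now in the bottom-left — a diagonal reflection.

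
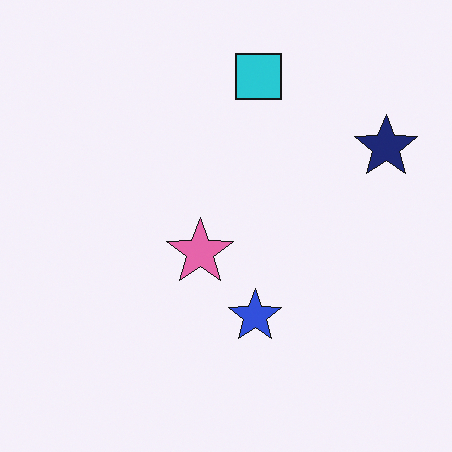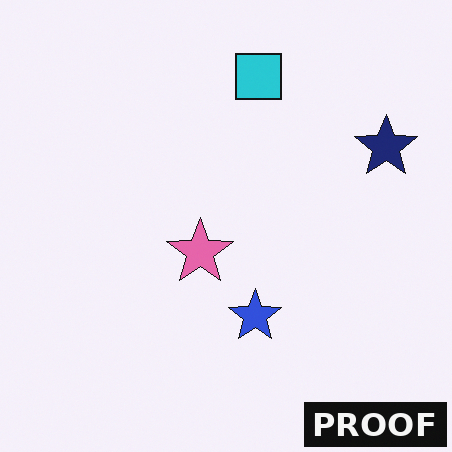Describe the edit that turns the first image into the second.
The transformation is: watermarked with the text "PROOF" in the lower-right corner.

A dark label reading "PROOF" appears in the lower-right corner.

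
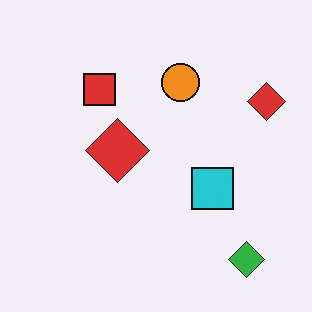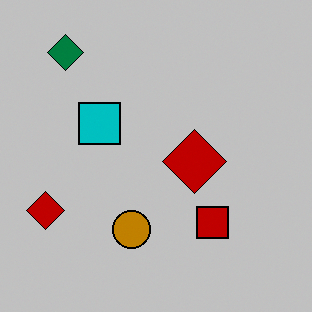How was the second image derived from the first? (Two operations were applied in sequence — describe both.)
The image was heavily posterized to just a handful of flat colors, then rotated 180°.

Each flat color has snapped to a coarser quantized level — most visibly, the near-white background has dropped to a flat grey. The green diamond sits in the bottom-right of the first image and the top-left of the second — consistent with a whole-image 180° rotation.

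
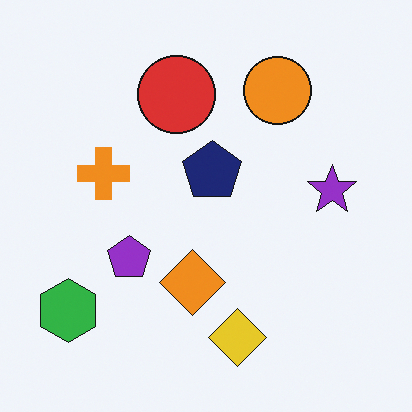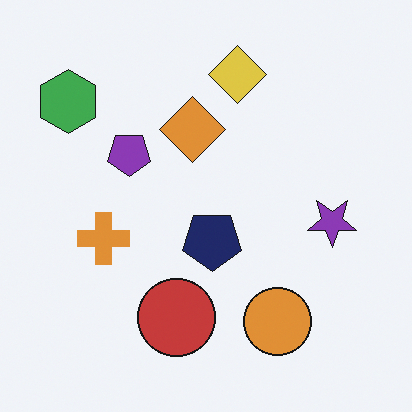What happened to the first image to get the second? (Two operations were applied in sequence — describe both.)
The transformation is: flipped vertically (top ↔ bottom), then slightly desaturated.

The yellow diamond is in the bottom of the first image and the top of the second — shapes on opposite sides of the horizontal midline have swapped in a mirror flip. All colors are more muted and greyish — a global saturation change.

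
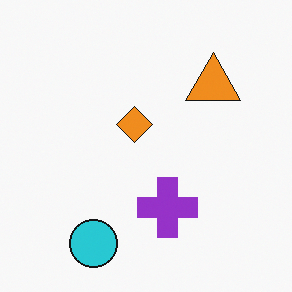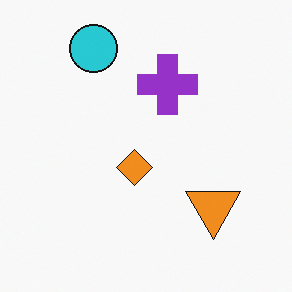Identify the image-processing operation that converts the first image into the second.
The second image is the first flipped vertically (top ↔ bottom).

The cyan circle is in the bottom-left of the first image and the top-left of the second — shapes on opposite sides of the horizontal midline have swapped in a mirror flip.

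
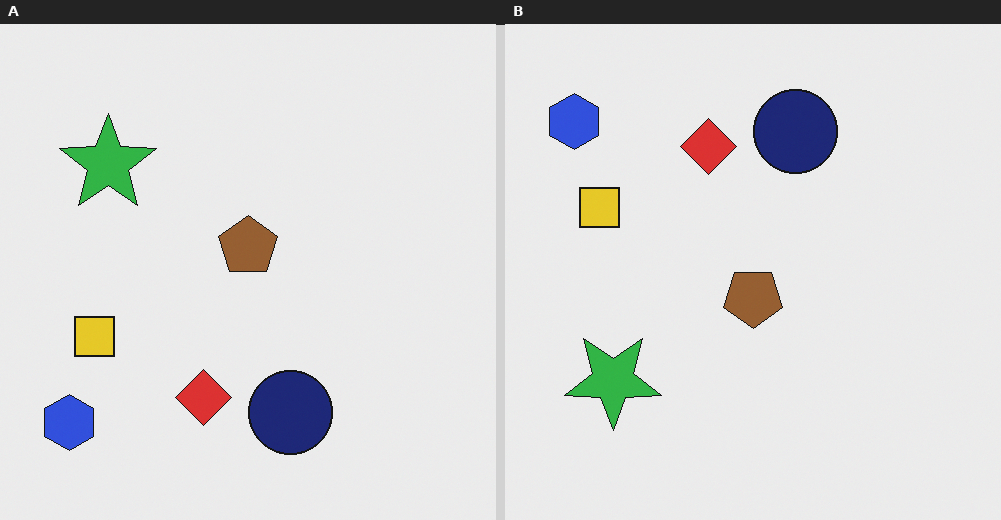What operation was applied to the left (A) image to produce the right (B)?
It was flipped vertically (top ↔ bottom).

The blue hexagon is in the bottom-left of the left (A) image and the top-left of the right (B) — shapes on opposite sides of the horizontal midline have swapped in a mirror flip.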